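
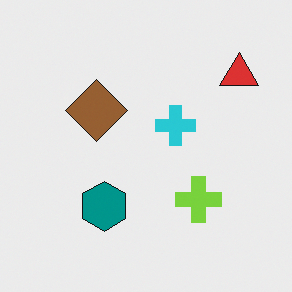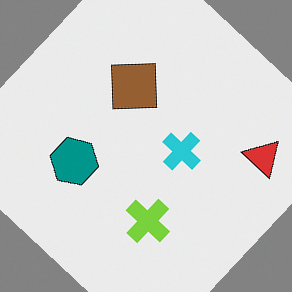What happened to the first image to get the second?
The second image is the first rotated clockwise by a large amount — several tens of degrees.

Every shape is tilted by the same angle and the image corners show triangular fill wedges — a whole-image rotation by a non-right angle.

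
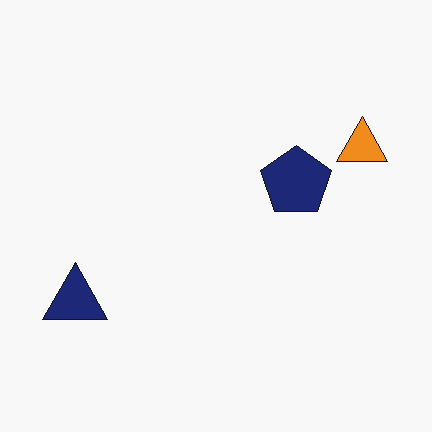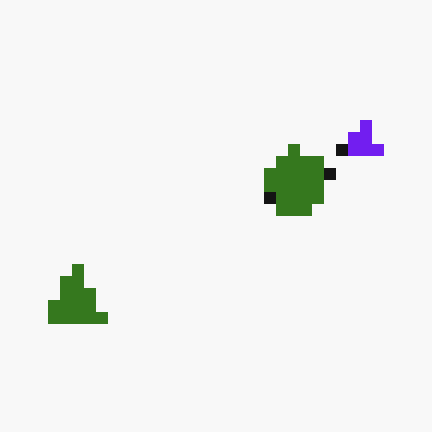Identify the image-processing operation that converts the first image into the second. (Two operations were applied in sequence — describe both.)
It was hue-shifted by a large amount, then heavily pixelated into large blocks.

Every shape's color has rotated by the same amount around the hue wheel — a uniform hue shift. Shapes are reduced to large square blocks; fine edges and outlines are lost — a downscale-then-upscale (mosaic) effect.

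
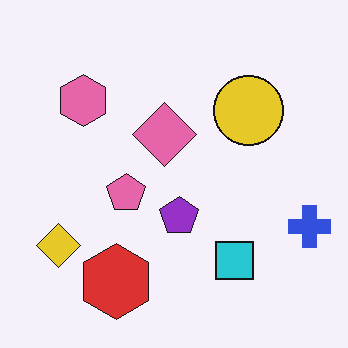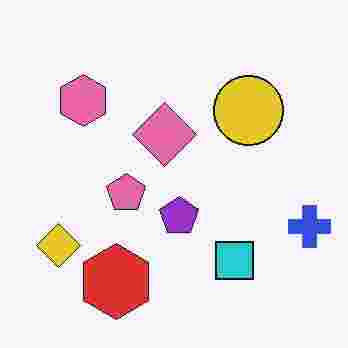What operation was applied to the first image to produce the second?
Degraded with heavy JPEG compression.

Blocky 8×8 compression artifacts appear around shape edges and the flat background shows ringing — characteristic JPEG degradation.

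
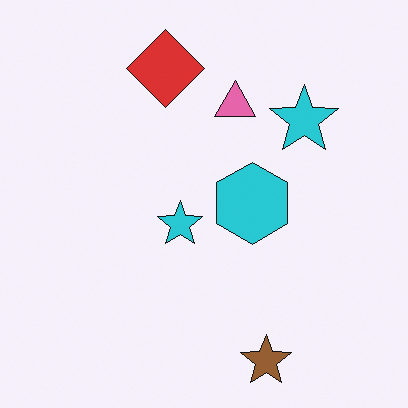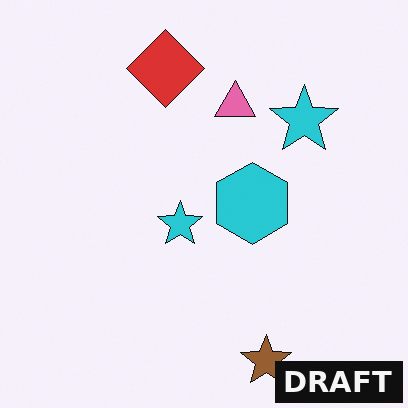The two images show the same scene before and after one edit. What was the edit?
Watermarked with the text "DRAFT" in the lower-right corner.

A dark label reading "DRAFT" appears in the lower-right corner.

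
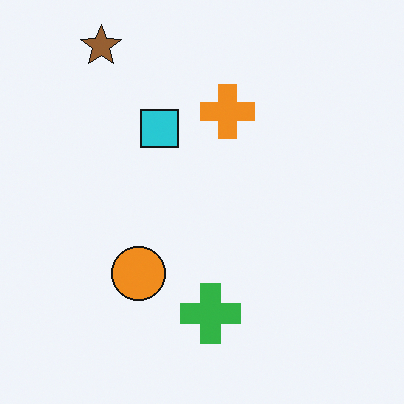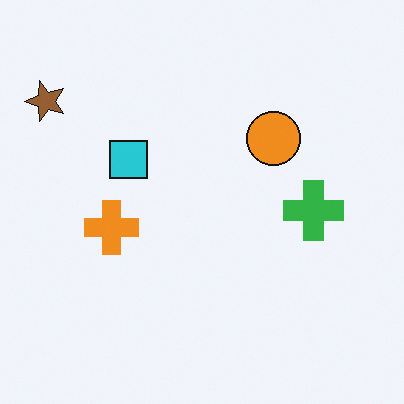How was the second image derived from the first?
Transposed (reflected across the top-left ↔ bottom-right diagonal).

Shapes have swapped their row and column positions — what was in the top-right is now in the bottom-left — a diagonal reflection.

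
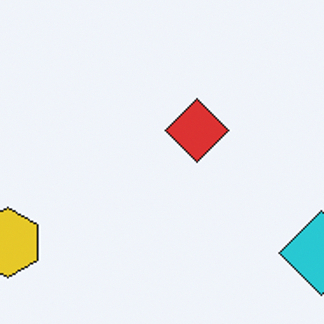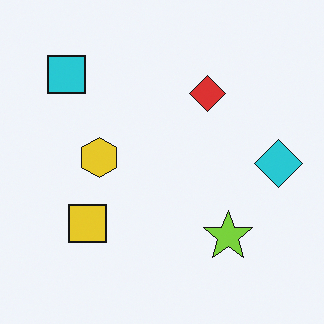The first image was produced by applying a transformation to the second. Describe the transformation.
It was cropped tightly and scaled back up.

The visible shapes are larger and the field of view is narrower; shapes near the original edges may be partly or wholly outside the frame — a crop-and-rescale.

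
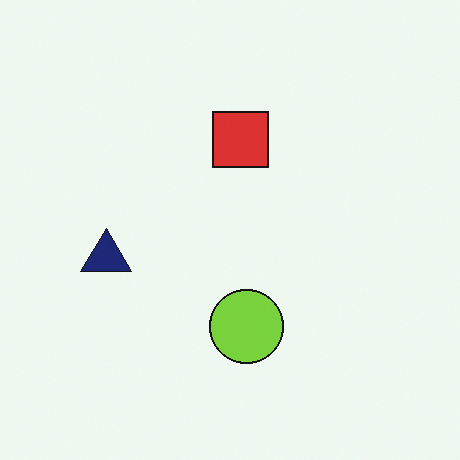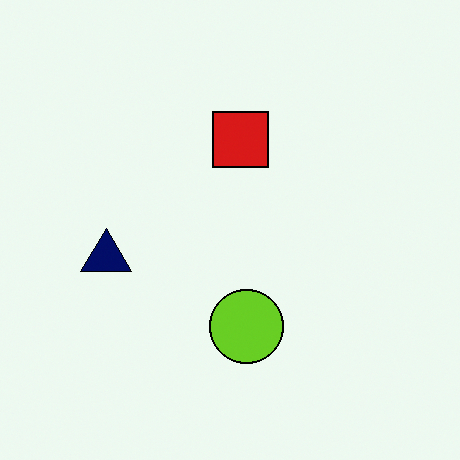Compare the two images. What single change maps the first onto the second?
Given slightly increased contrast.

Tones are pushed away from mid-grey across the whole image — a global contrast change.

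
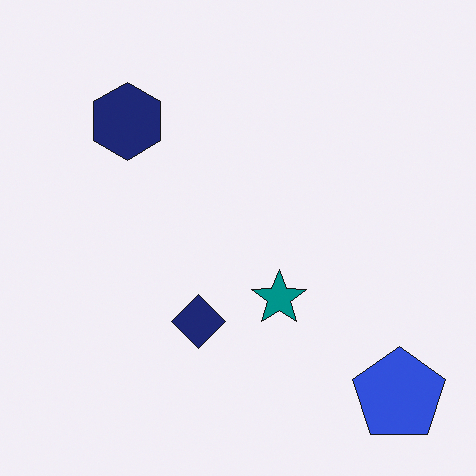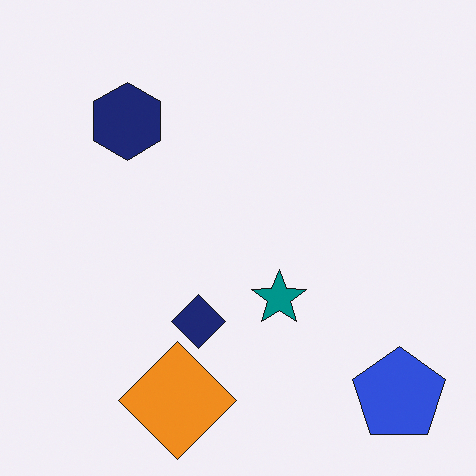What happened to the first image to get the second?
Overlaid with an additional orange diamond.

An orange diamond appears in the second image that is absent from the first.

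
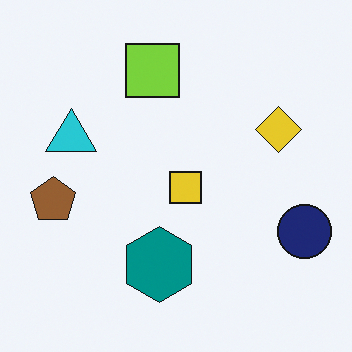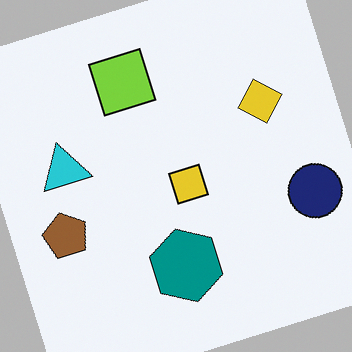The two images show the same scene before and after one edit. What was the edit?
The image was rotated counter-clockwise by a moderate amount.

Every shape is tilted by the same angle and the image corners show triangular fill wedges — a whole-image rotation by a non-right angle.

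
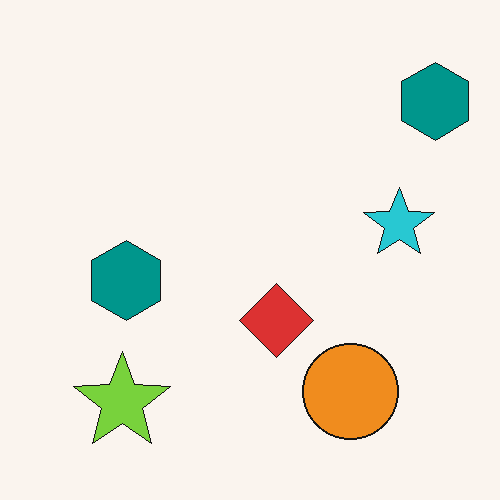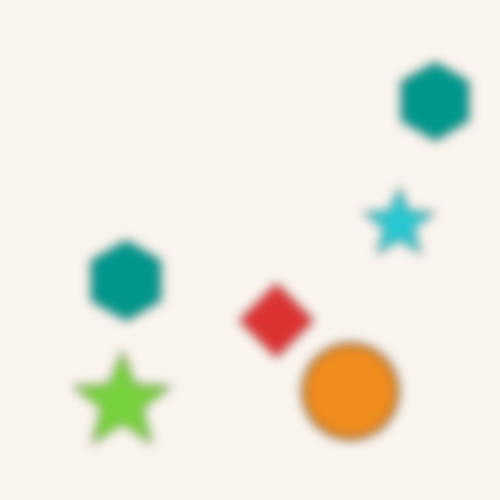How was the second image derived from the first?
This is the original image strongly gaussian-blurred.

Shape edges and outlines are uniformly softened across the whole image.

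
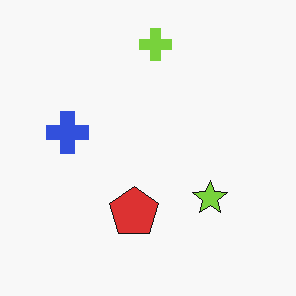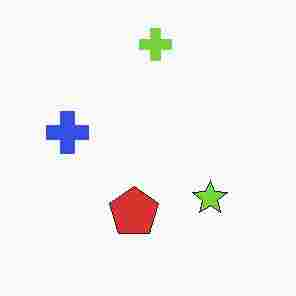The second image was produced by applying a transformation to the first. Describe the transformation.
It was degraded with heavy JPEG compression.

Blocky 8×8 compression artifacts appear around shape edges and the flat background shows ringing — characteristic JPEG degradation.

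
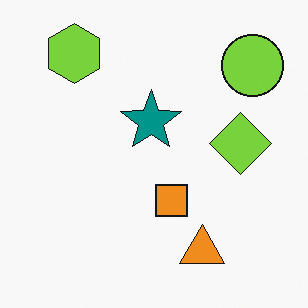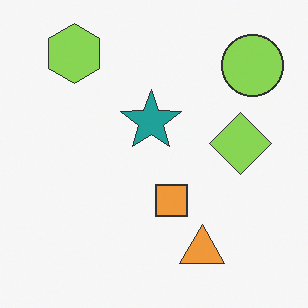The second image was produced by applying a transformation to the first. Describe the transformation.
It was given slightly reduced contrast.

Tones are pushed toward mid-grey across the whole image — a global contrast change.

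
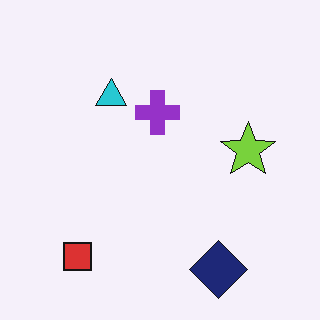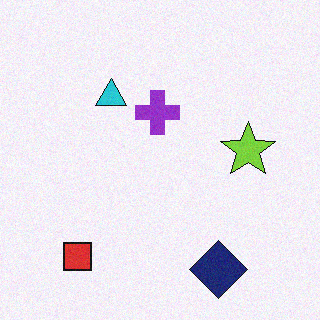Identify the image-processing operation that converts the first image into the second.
The second image is the first degraded with light additive noise.

Random speckle covers the whole image, including the flat background.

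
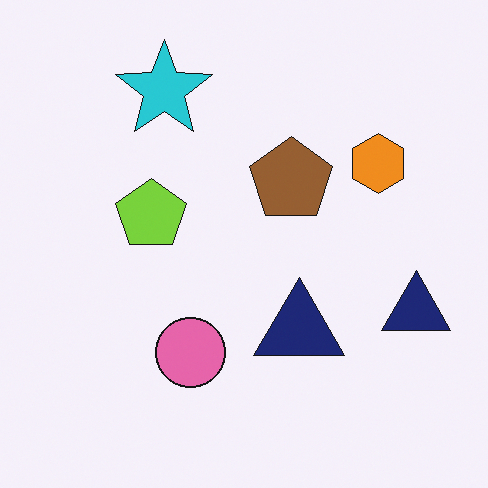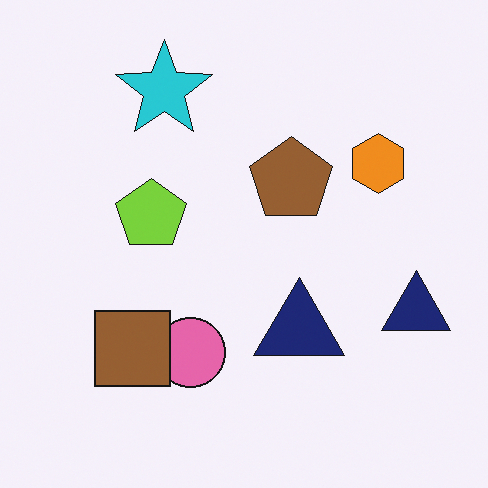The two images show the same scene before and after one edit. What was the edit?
The image was overlaid with an additional brown square.

A brown square appears in the second image that is absent from the first.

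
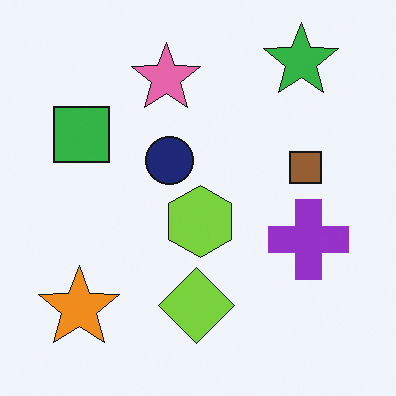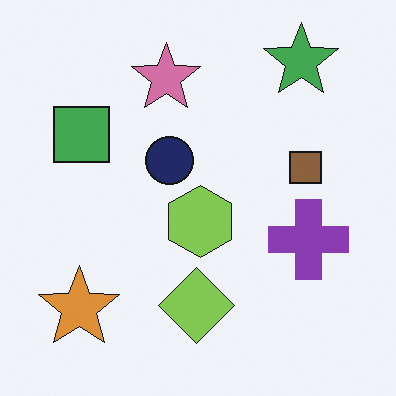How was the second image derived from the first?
It was slightly desaturated.

All colors are more muted and greyish — a global saturation change.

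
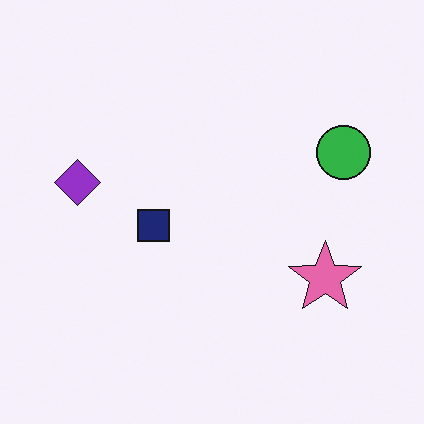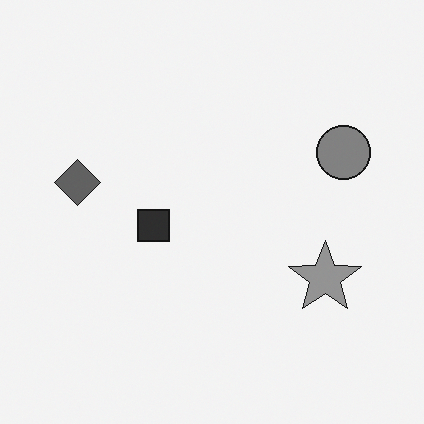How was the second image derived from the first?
Converted to grayscale.

All color is removed — every shape is now a shade of grey.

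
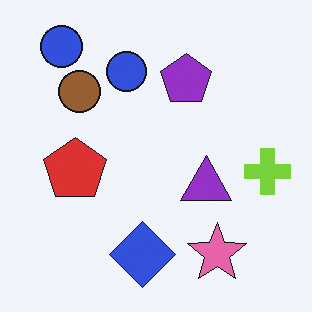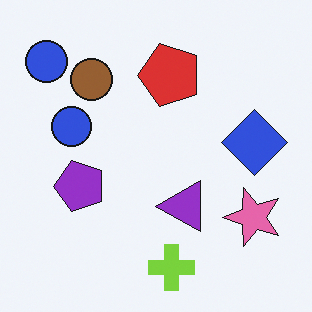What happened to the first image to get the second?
It was transposed (reflected across the top-left ↔ bottom-right diagonal).

Shapes have swapped their row and column positions — what was in the top-right is now in the bottom-left — a diagonal reflection.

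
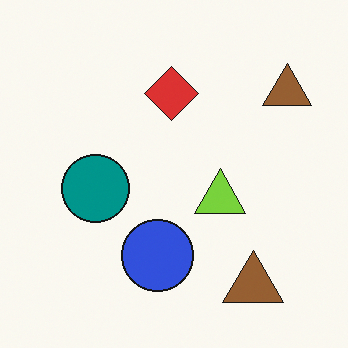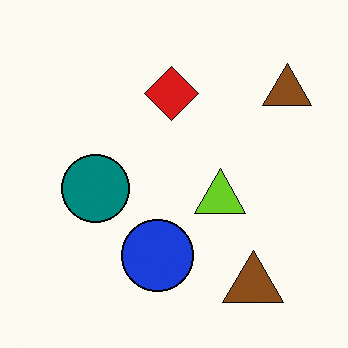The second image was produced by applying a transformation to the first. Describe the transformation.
The second image is the first given slightly increased contrast.

Tones are pushed away from mid-grey across the whole image — a global contrast change.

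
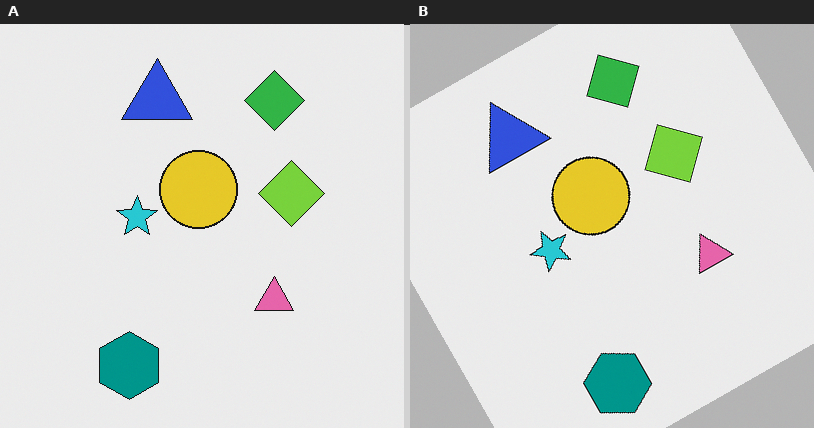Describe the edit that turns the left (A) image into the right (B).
The right (B) image is the left (A) rotated counter-clockwise by a moderate amount.

Every shape is tilted by the same angle and the image corners show triangular fill wedges — a whole-image rotation by a non-right angle.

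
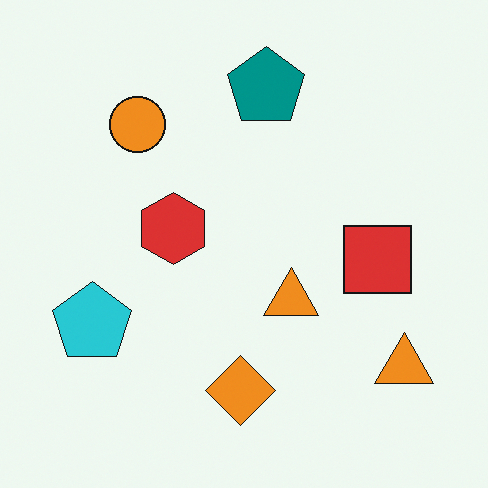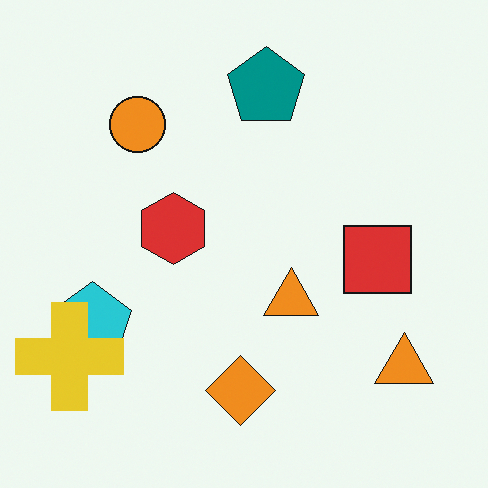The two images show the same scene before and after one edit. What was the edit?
Overlaid with an additional yellow cross.

A yellow cross appears in the second image that is absent from the first.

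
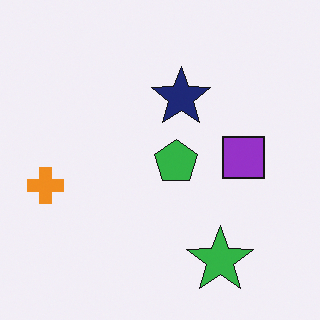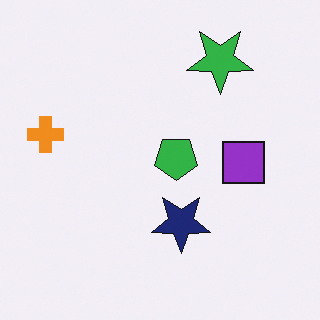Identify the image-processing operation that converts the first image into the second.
The second image is the first flipped vertically (top ↔ bottom).

The green star is in the bottom-right of the first image and the top-right of the second — shapes on opposite sides of the horizontal midline have swapped in a mirror flip.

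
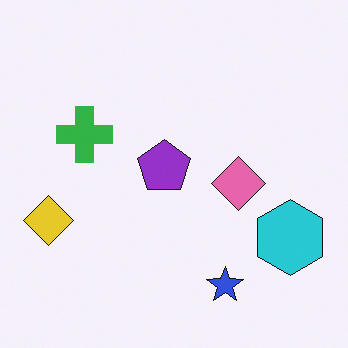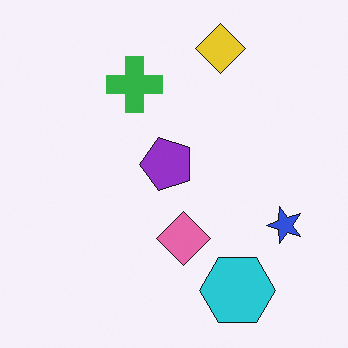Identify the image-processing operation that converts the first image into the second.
The image was transposed (reflected across the top-left ↔ bottom-right diagonal).

Shapes have swapped their row and column positions — what was in the top-right is now in the bottom-left — a diagonal reflection.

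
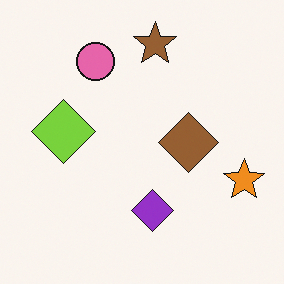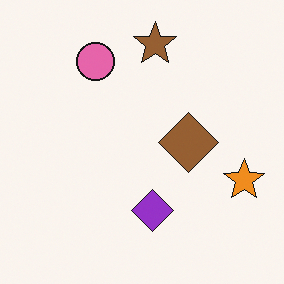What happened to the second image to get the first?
Overlaid with an additional lime diamond.

A lime diamond appears in the first image that is absent from the second.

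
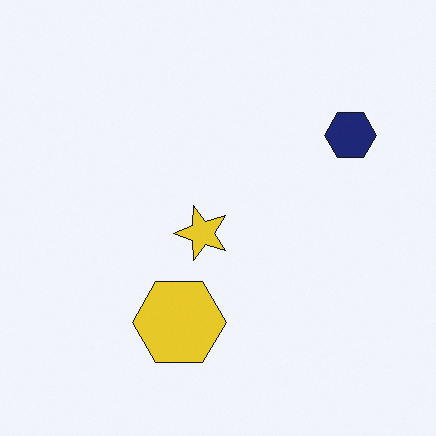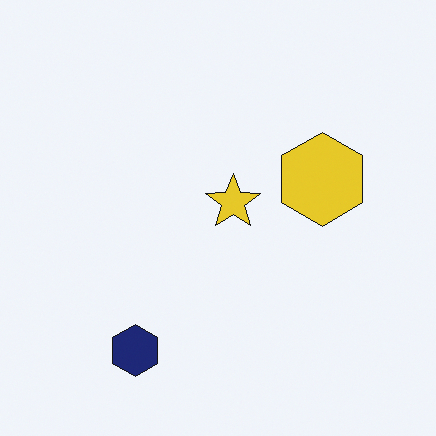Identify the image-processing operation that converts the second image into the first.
The transformation is: transposed (reflected across the top-left ↔ bottom-right diagonal).

Shapes have swapped their row and column positions — what was in the top-right is now in the bottom-left — a diagonal reflection.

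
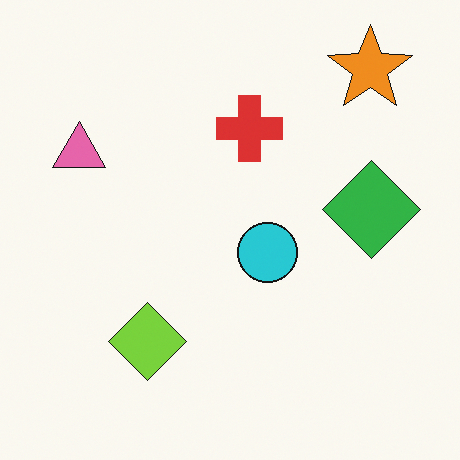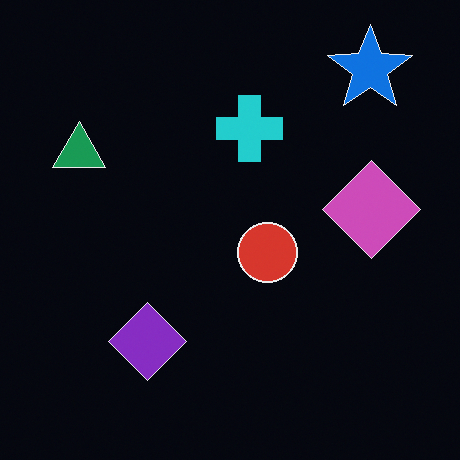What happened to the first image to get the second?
This is the original image color-inverted (negative).

The light background has become dark and every shape's color is its complement — a photographic negative.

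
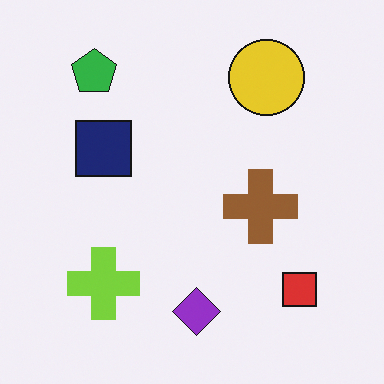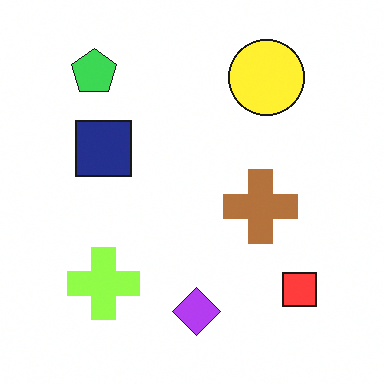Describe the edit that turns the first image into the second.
The second image is the first slightly brightened.

Every pixel — background and shapes alike — is uniformly brightened.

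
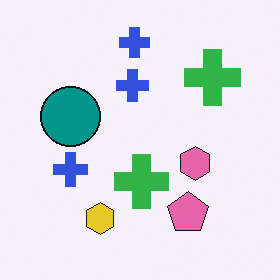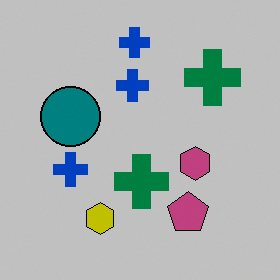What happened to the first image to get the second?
The second image is the first aggressively posterized.

Each flat color has snapped to a coarser quantized level — most visibly, the near-white background has dropped to a flat grey.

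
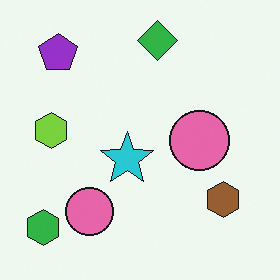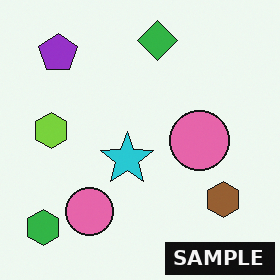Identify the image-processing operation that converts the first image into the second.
This is the original image watermarked with the text "SAMPLE" in the lower-right corner.

A dark label reading "SAMPLE" appears in the lower-right corner.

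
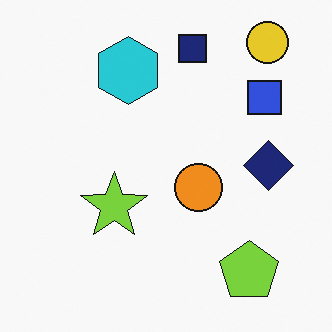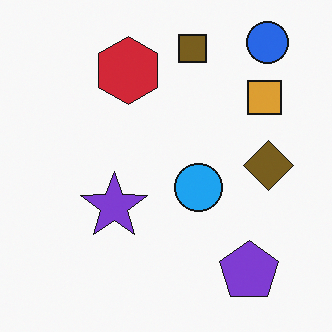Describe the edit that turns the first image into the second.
The transformation is: hue-shifted through roughly half the color wheel.

Every shape's color has rotated by the same amount around the hue wheel — a uniform hue shift.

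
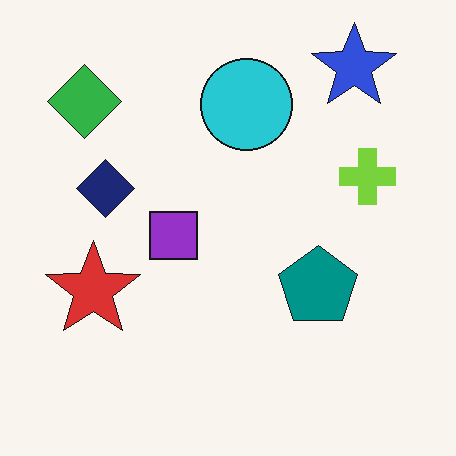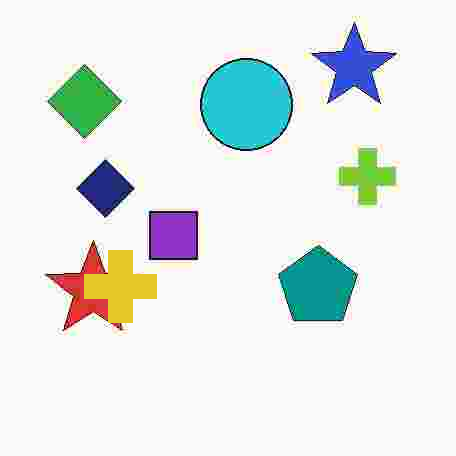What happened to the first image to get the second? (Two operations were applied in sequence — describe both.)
Heavily JPEG-compressed with obvious blocking artifacts, then overlaid with an additional yellow cross.

Blocky 8×8 compression artifacts appear around shape edges and the flat background shows ringing — characteristic JPEG degradation. A yellow cross appears in the second image that is absent from the first.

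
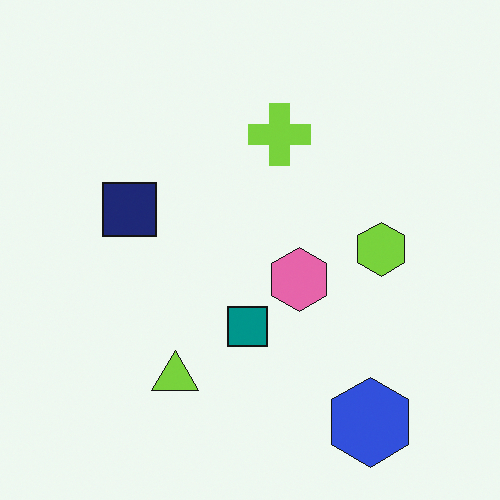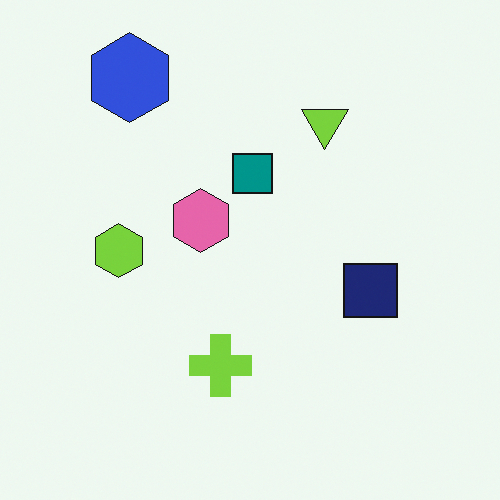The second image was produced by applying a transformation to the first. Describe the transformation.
Rotated 180°.

The blue hexagon sits in the bottom-right of the first image and the top-left of the second — consistent with a whole-image 180° rotation.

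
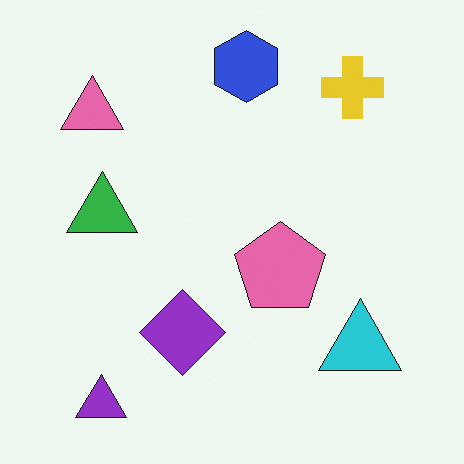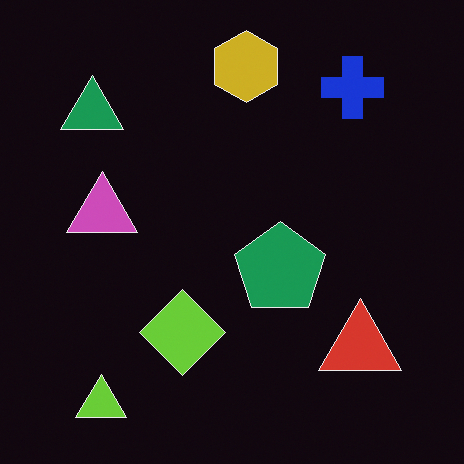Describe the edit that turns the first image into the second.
The transformation is: color-inverted (negative).

The light background has become dark and every shape's color is its complement — a photographic negative.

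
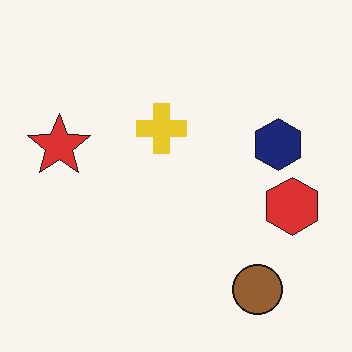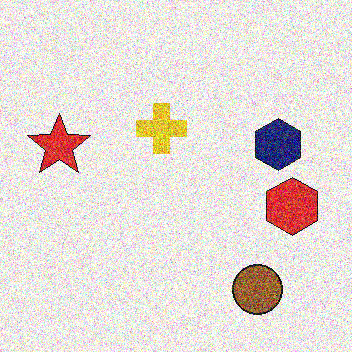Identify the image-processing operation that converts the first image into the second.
The second image is the first degraded with strong gaussian noise.

Random speckle covers the whole image, including the flat background.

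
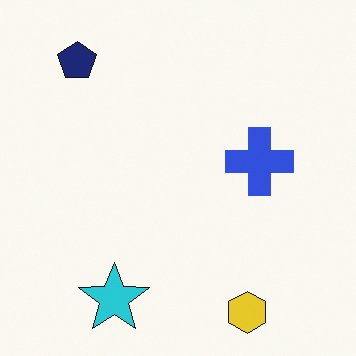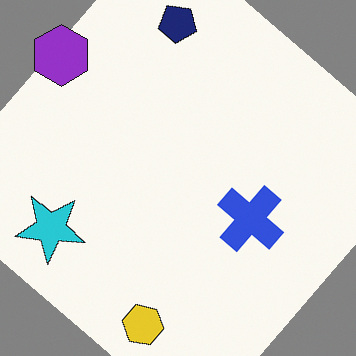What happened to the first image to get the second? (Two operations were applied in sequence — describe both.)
The transformation is: rotated clockwise by a large amount — several tens of degrees, then overlaid with an additional purple hexagon.

Every shape is tilted by the same angle and the image corners show triangular fill wedges — a whole-image rotation by a non-right angle. A purple hexagon appears in the second image that is absent from the first.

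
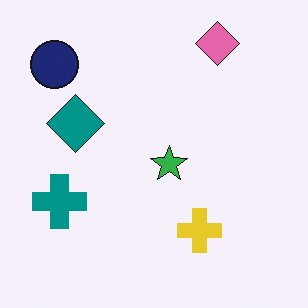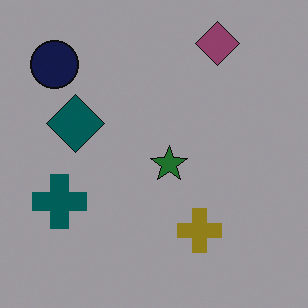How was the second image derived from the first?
It was substantially darkened.

Every pixel — background and shapes alike — is uniformly darkened.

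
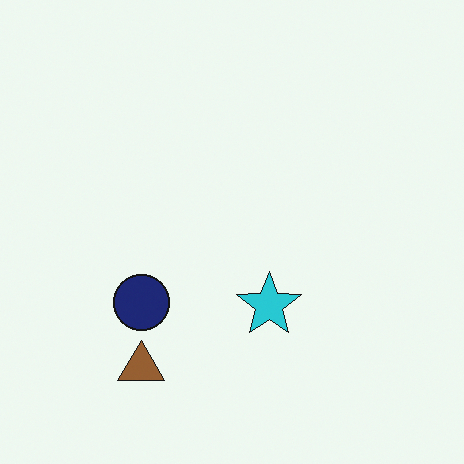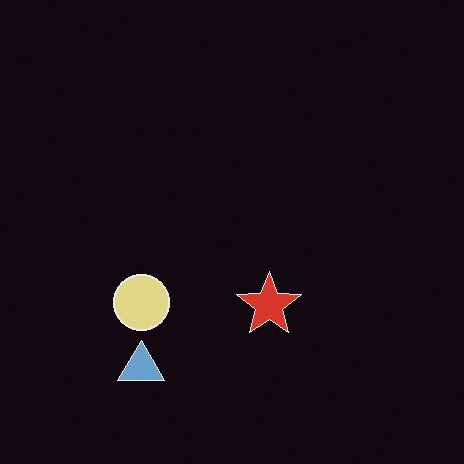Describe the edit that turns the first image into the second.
It was color-inverted (negative).

The light background has become dark and every shape's color is its complement — a photographic negative.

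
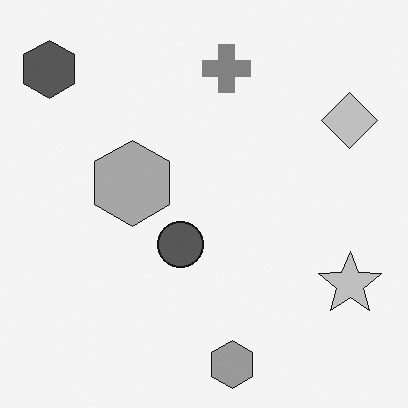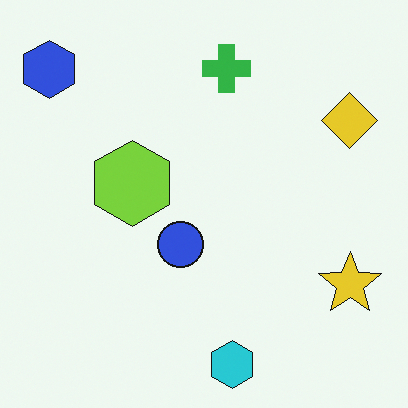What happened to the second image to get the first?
It was converted to grayscale.

All color is removed — every shape is now a shade of grey.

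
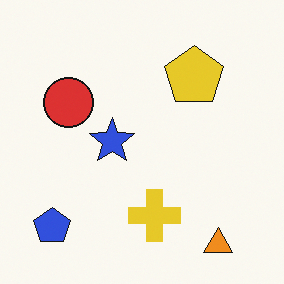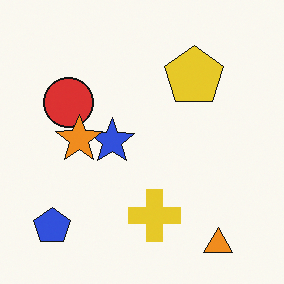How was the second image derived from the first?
This is the original image overlaid with an additional orange star.

An orange star appears in the second image that is absent from the first.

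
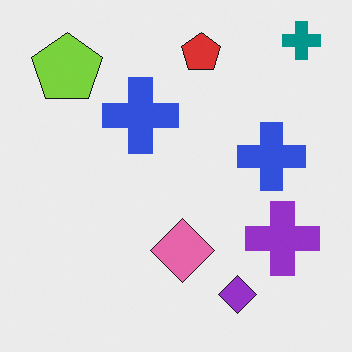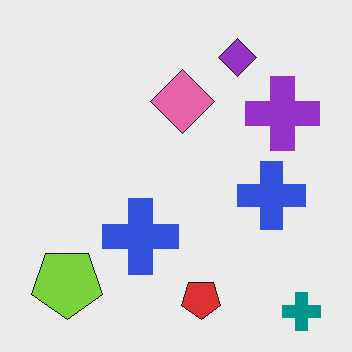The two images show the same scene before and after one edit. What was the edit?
Flipped vertically (top ↔ bottom).

The teal cross is in the top-right of the first image and the bottom-right of the second — shapes on opposite sides of the horizontal midline have swapped in a mirror flip.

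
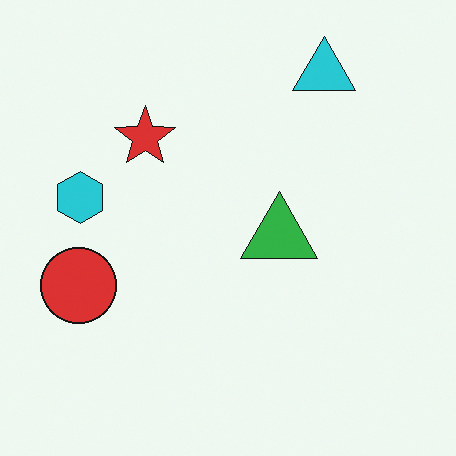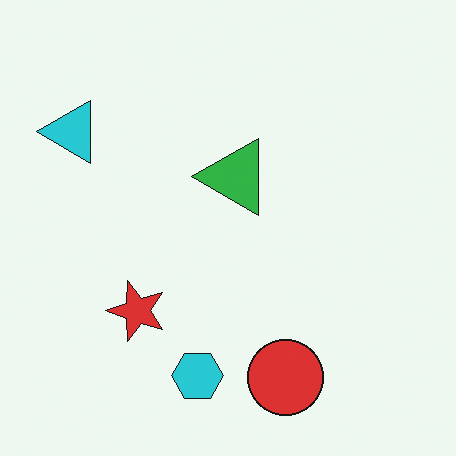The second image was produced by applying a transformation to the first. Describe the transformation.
It was rotated 90° counter-clockwise.

The cyan triangle sits in the top-right of the first image and the top-left of the second — consistent with a whole-image 90° counter-clockwise rotation.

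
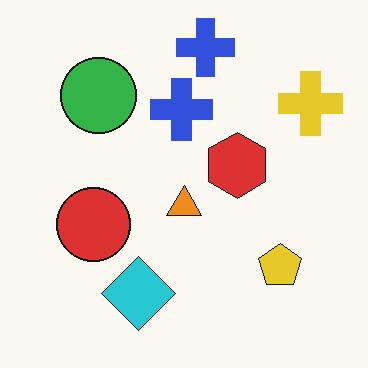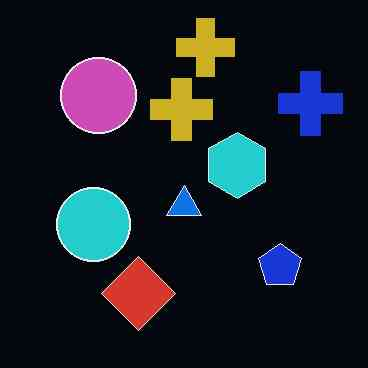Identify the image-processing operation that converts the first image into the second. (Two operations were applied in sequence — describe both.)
It was color-inverted (negative), then JPEG-compressed with visible artifacts.

The light background has become dark and every shape's color is its complement — a photographic negative. Blocky 8×8 compression artifacts appear around shape edges and the flat background shows ringing — characteristic JPEG degradation.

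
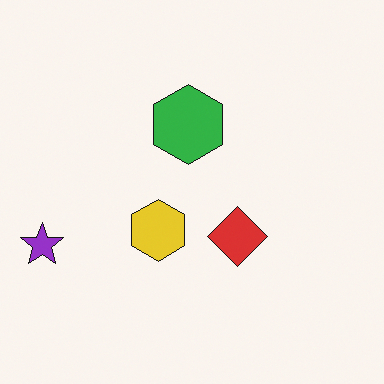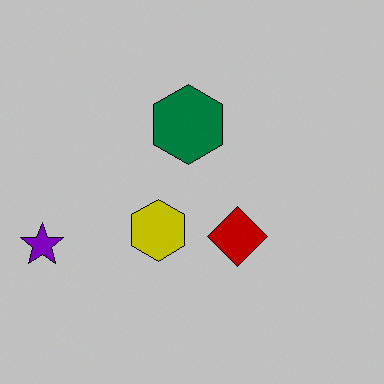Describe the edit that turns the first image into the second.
The image was heavily posterized to just a handful of flat colors.

Each flat color has snapped to a coarser quantized level — most visibly, the near-white background has dropped to a flat grey.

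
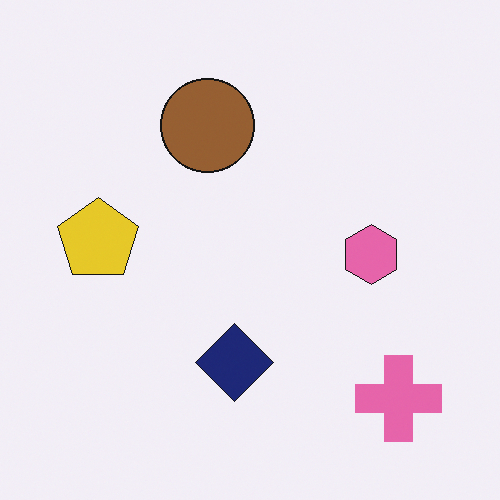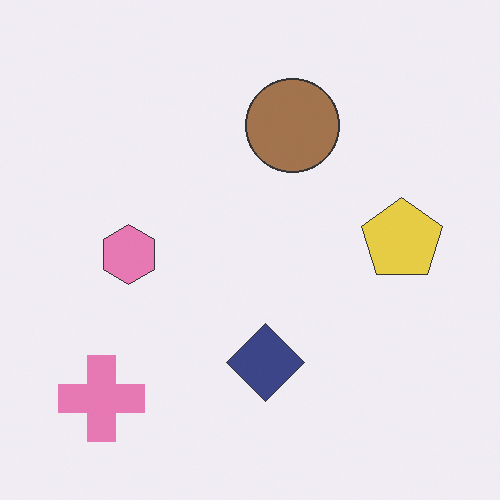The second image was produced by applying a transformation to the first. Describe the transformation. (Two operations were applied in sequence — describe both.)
The transformation is: given slightly reduced contrast, then flipped horizontally (left ↔ right).

Tones are pushed toward mid-grey across the whole image — a global contrast change. The yellow pentagon is in the left of the first image and the right of the second — shapes on opposite sides of the vertical midline have swapped in a mirror flip.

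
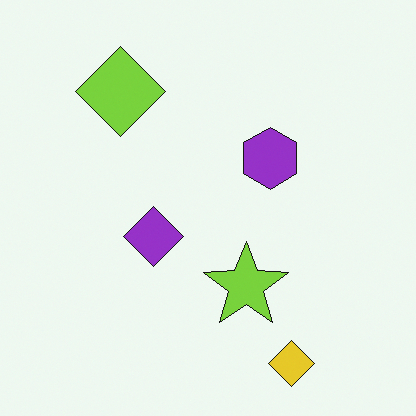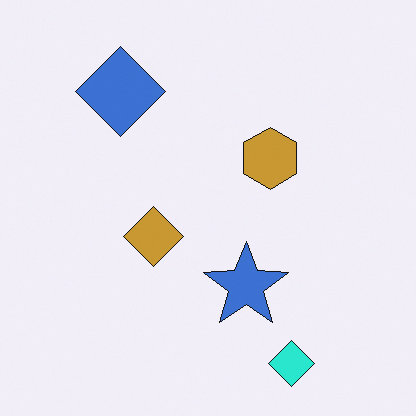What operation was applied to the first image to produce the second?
The second image is the first hue-shifted through roughly a third of the color wheel.

Every shape's color has rotated by the same amount around the hue wheel — a uniform hue shift.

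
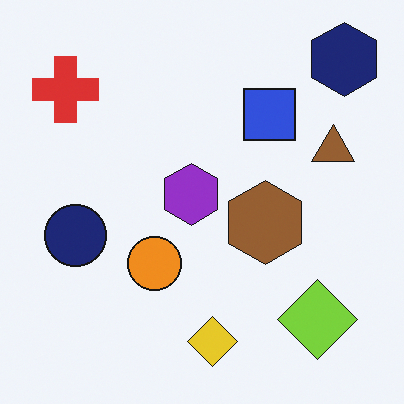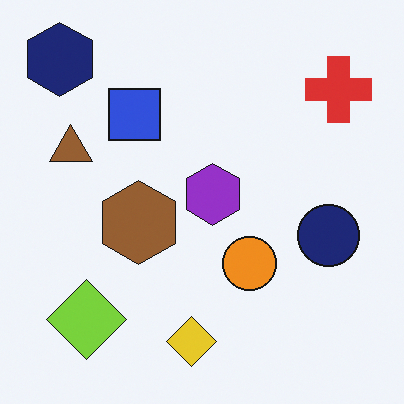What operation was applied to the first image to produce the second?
It was flipped horizontally (left ↔ right).

The navy hexagon is in the top-right of the first image and the top-left of the second — shapes on opposite sides of the vertical midline have swapped in a mirror flip.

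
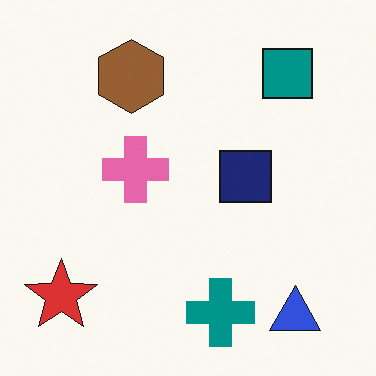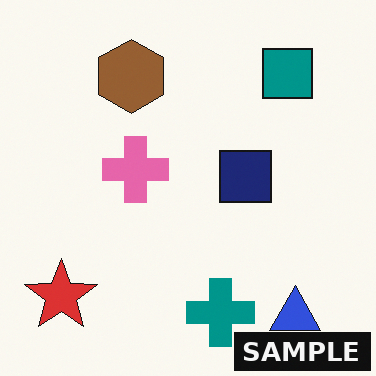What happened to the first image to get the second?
The image was watermarked with the text "SAMPLE" in the lower-right corner.

A dark label reading "SAMPLE" appears in the lower-right corner.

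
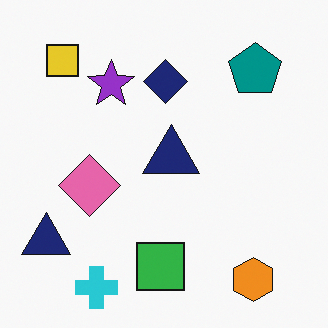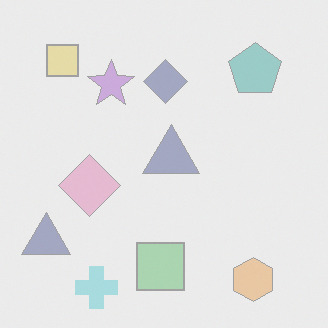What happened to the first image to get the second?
The image was washed out (contrast reduced).

Tones are pushed toward mid-grey across the whole image — a global contrast change.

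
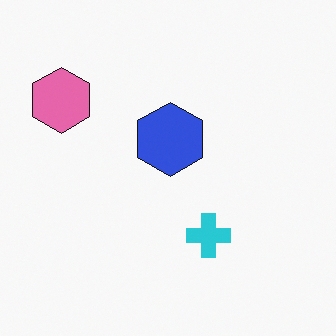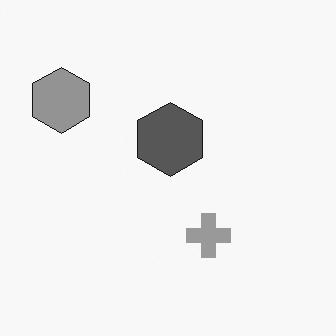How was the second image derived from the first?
The second image is the first converted to grayscale.

All color is removed — every shape is now a shade of grey.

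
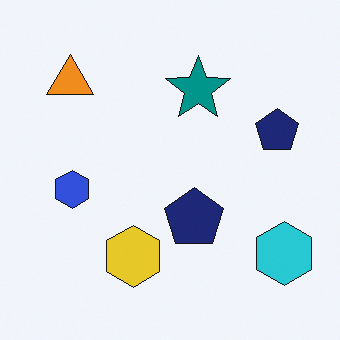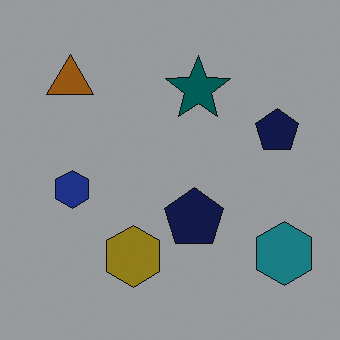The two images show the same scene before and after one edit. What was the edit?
The transformation is: noticeably darkened.

Every pixel — background and shapes alike — is uniformly darkened.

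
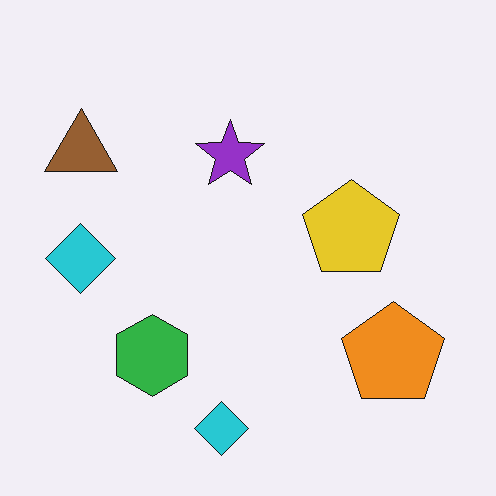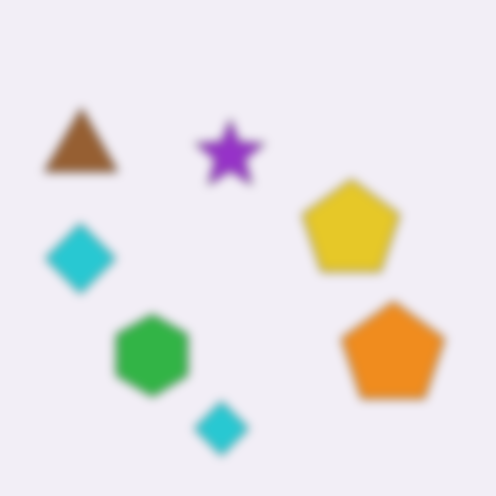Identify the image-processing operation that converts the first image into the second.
The image was heavily blurred.

Shape edges and outlines are uniformly softened across the whole image.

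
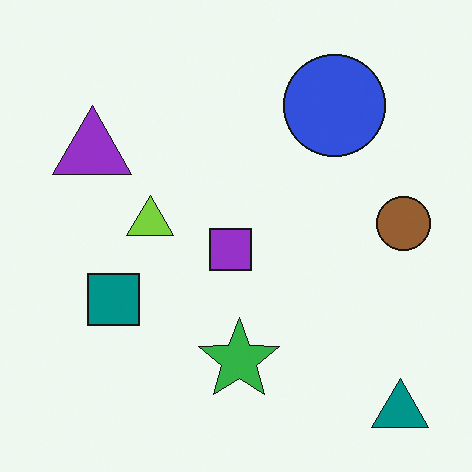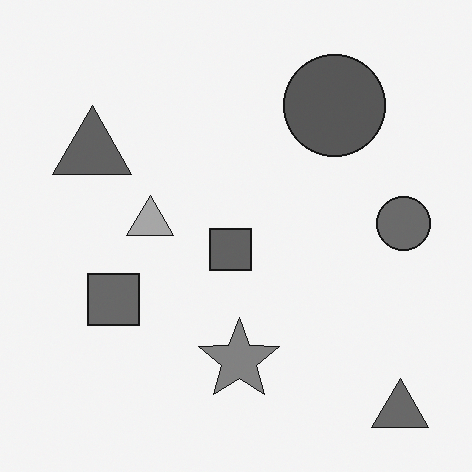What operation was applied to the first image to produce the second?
This is the original image converted to grayscale.

All color is removed — every shape is now a shade of grey.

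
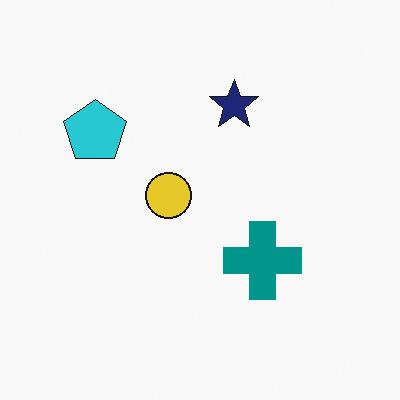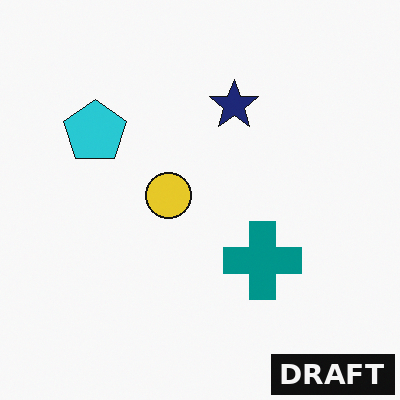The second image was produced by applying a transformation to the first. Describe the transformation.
It was watermarked with the text "DRAFT" in the lower-right corner.

A dark label reading "DRAFT" appears in the lower-right corner.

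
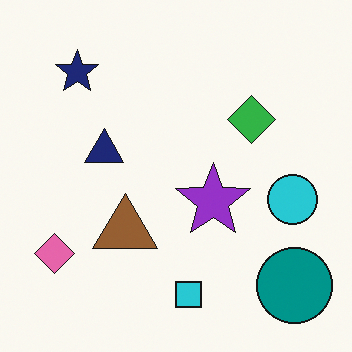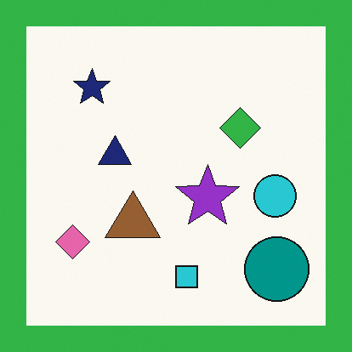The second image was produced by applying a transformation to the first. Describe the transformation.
Framed with a green border.

A solid green frame runs around the edge of the second image, with the content slightly shrunk inside it.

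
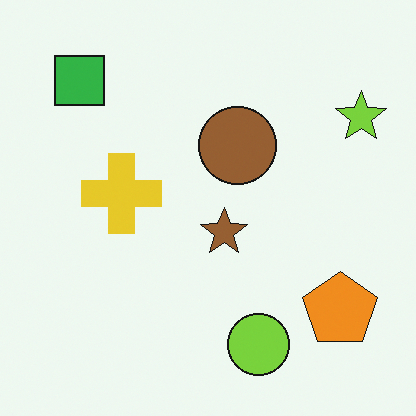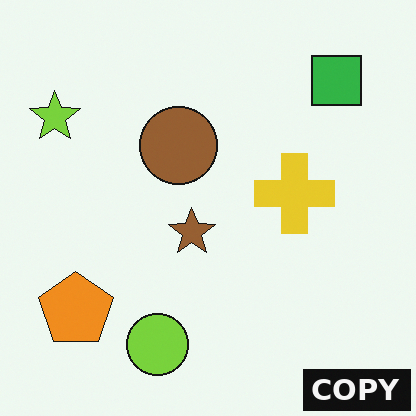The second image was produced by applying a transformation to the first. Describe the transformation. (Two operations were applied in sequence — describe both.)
This is the original image flipped horizontally (left ↔ right), then watermarked with the text "COPY" in the lower-right corner.

The lime star is in the top-right of the first image and the top-left of the second — shapes on opposite sides of the vertical midline have swapped in a mirror flip. A dark label reading "COPY" appears in the lower-right corner.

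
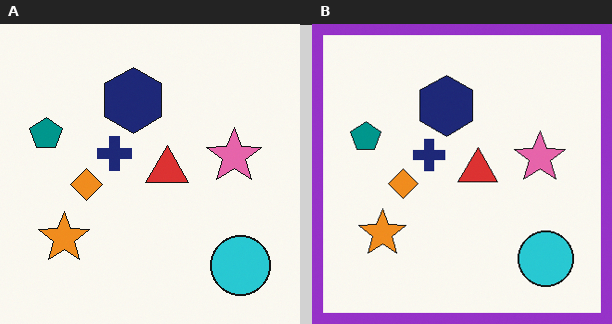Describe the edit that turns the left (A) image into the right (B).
The right (B) image is the left (A) framed with a purple border.

A solid purple frame runs around the edge of the right (B) image, with the content slightly shrunk inside it.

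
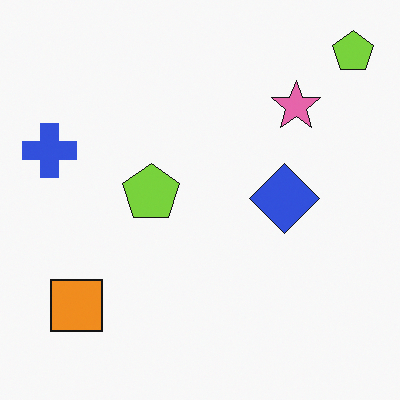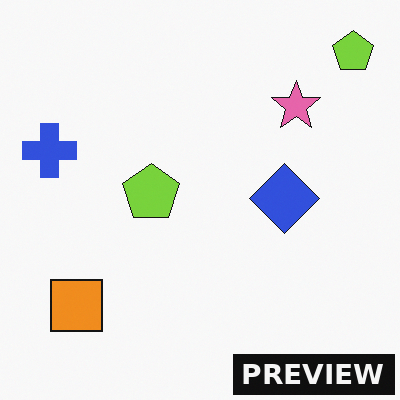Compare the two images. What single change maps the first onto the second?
The second image is the first watermarked with the text "PREVIEW" in the lower-right corner.

A dark label reading "PREVIEW" appears in the lower-right corner.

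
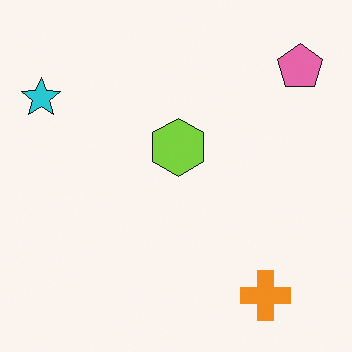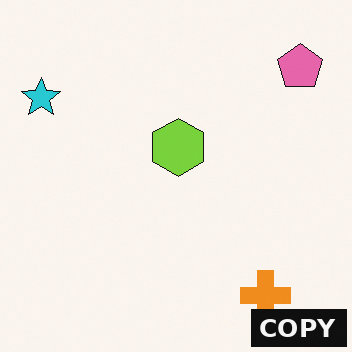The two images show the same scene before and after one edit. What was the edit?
The transformation is: watermarked with the text "COPY" in the lower-right corner.

A dark label reading "COPY" appears in the lower-right corner.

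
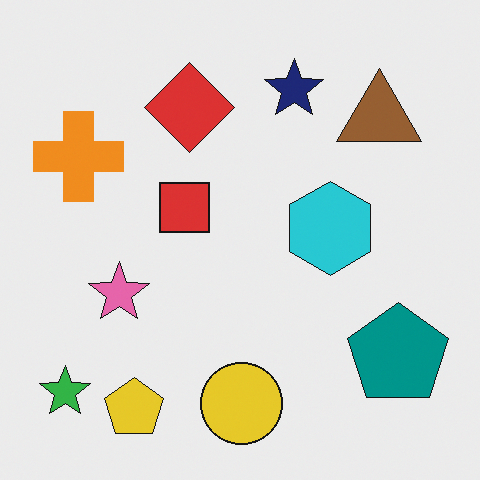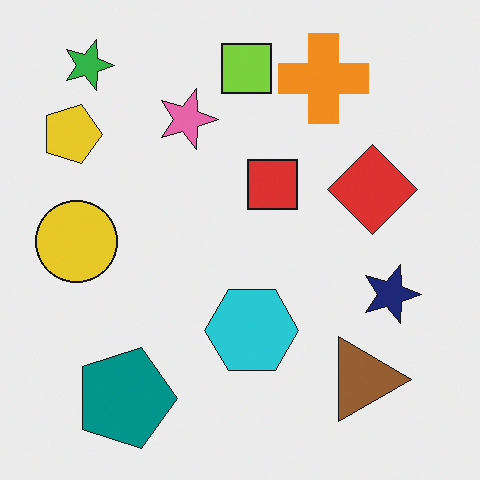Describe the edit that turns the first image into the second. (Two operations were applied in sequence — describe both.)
It was rotated 90° clockwise, then overlaid with an additional lime square.

The green star sits in the bottom-left of the first image and the top-left of the second — consistent with a whole-image 90° clockwise rotation. A lime square appears in the second image that is absent from the first.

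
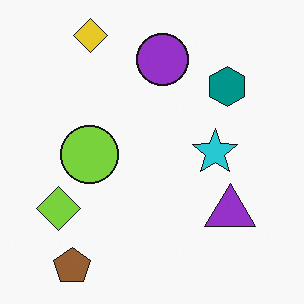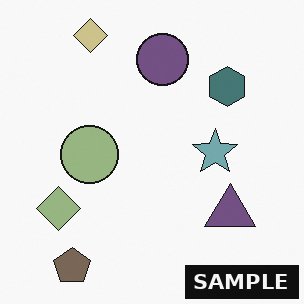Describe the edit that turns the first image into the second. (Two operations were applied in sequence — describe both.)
The second image is the first made much more muted (saturation change), then watermarked with the text "SAMPLE" in the lower-right corner.

All colors are more muted and greyish — a global saturation change. A dark label reading "SAMPLE" appears in the lower-right corner.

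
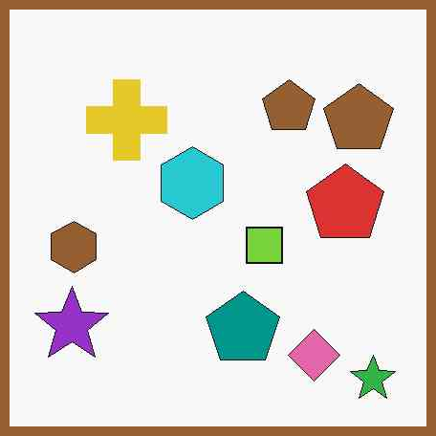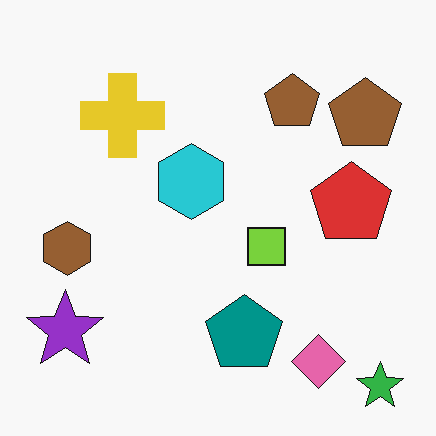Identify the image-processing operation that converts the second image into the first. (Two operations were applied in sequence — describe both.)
This is the original image given moderate JPEG compression, then framed with a brown border.

Blocky 8×8 compression artifacts appear around shape edges and the flat background shows ringing — characteristic JPEG degradation. A solid brown frame runs around the edge of the first image, with the content slightly shrunk inside it.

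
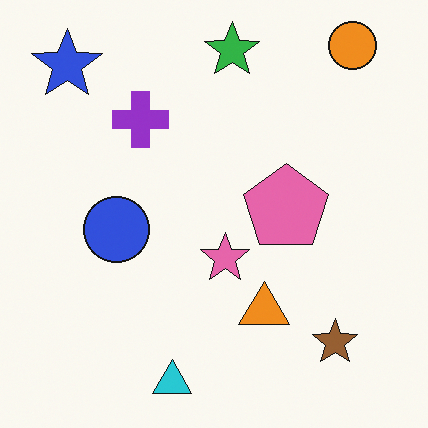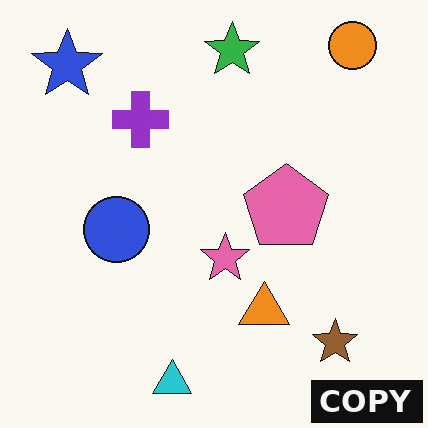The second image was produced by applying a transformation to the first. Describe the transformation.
This is the original image watermarked with the text "COPY" in the lower-right corner.

A dark label reading "COPY" appears in the lower-right corner.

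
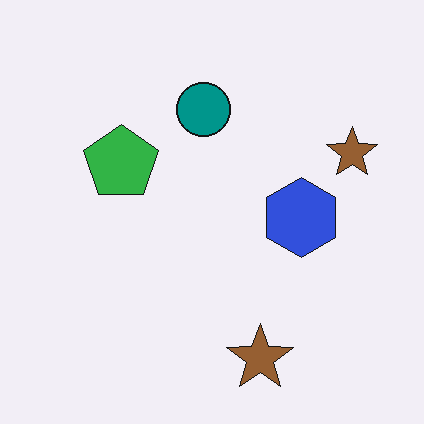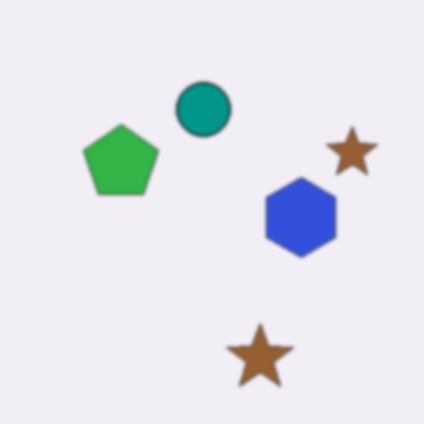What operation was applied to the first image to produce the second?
It was slightly softened.

Shape edges and outlines are uniformly softened across the whole image.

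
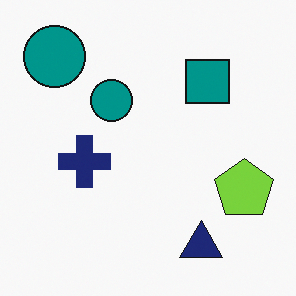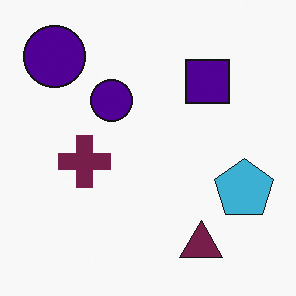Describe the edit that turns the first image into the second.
It was hue-shifted by a moderate amount.

Every shape's color has rotated by the same amount around the hue wheel — a uniform hue shift.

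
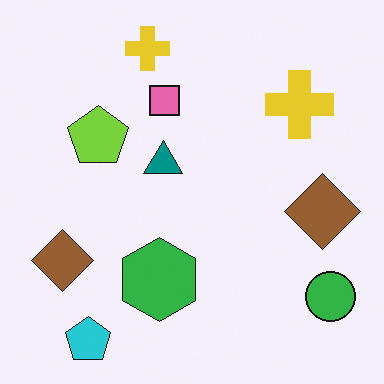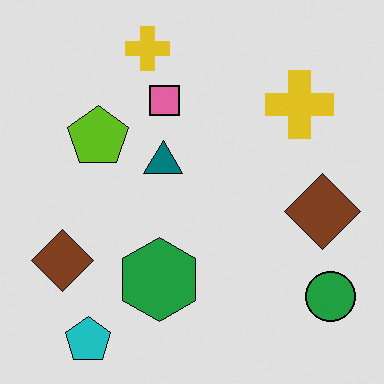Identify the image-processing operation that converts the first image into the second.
The second image is the first moderately posterized.

Each flat color has snapped to a coarser quantized level — most visibly, the near-white background has dropped to a flat grey.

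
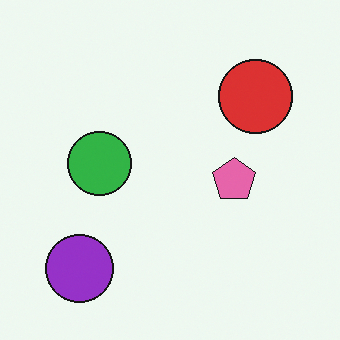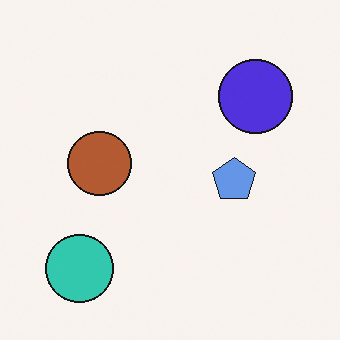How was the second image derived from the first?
The image was hue-shifted through roughly half the color wheel.

Every shape's color has rotated by the same amount around the hue wheel — a uniform hue shift.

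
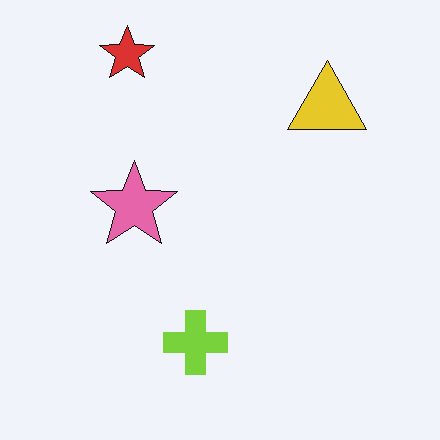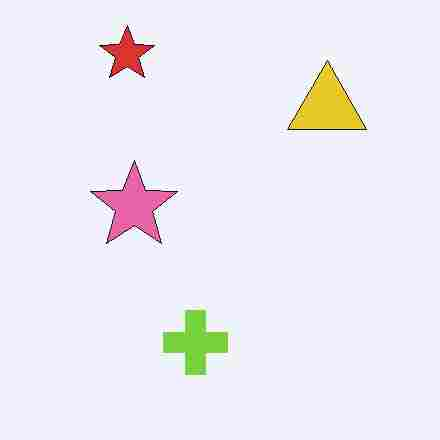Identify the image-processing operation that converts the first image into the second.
The image was degraded with heavy JPEG compression.

Blocky 8×8 compression artifacts appear around shape edges and the flat background shows ringing — characteristic JPEG degradation.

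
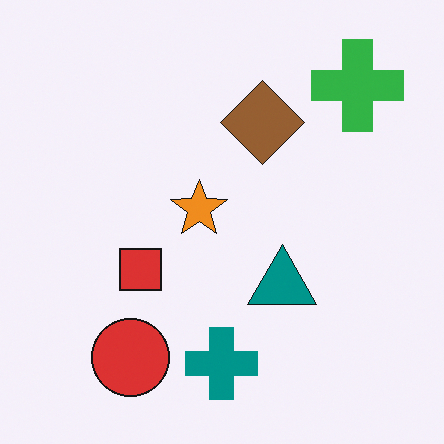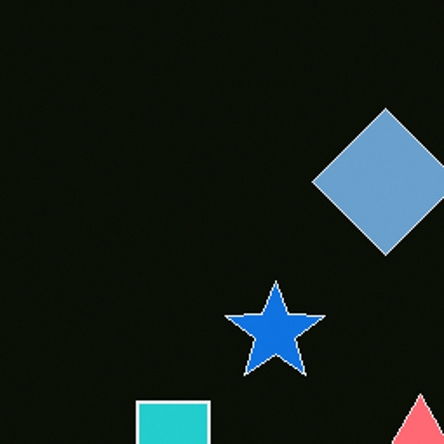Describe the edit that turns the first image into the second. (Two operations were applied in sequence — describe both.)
The transformation is: cropped tightly and scaled back up, then color-inverted (negative).

The visible shapes are larger and the field of view is narrower; shapes near the original edges may be partly or wholly outside the frame — a crop-and-rescale. The light background has become dark and every shape's color is its complement — a photographic negative.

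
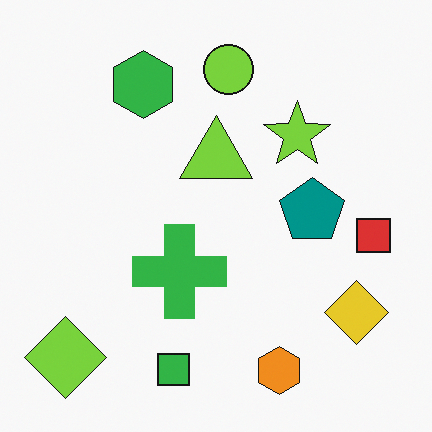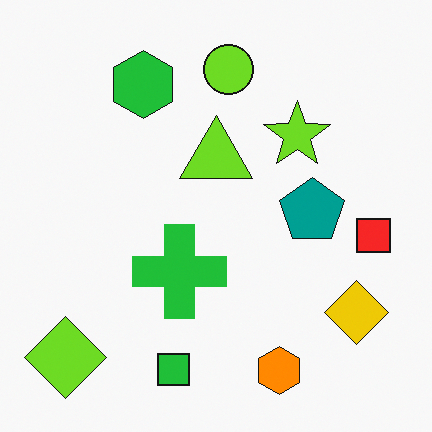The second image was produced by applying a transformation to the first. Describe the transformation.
It was slightly oversaturated.

All colors are more vivid — a global saturation change.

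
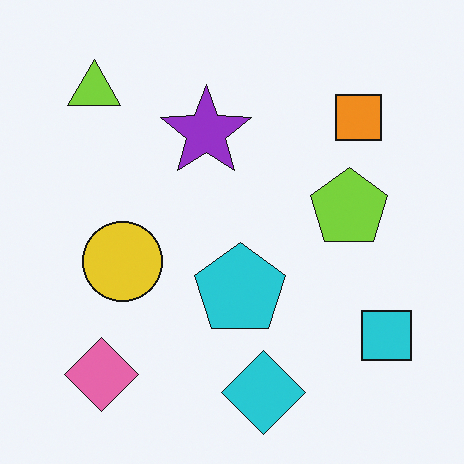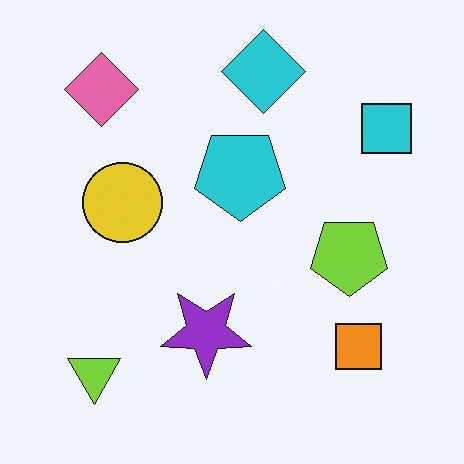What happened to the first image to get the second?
The second image is the first flipped vertically (top ↔ bottom).

The cyan diamond is in the bottom of the first image and the top of the second — shapes on opposite sides of the horizontal midline have swapped in a mirror flip.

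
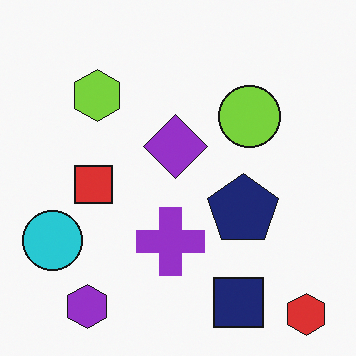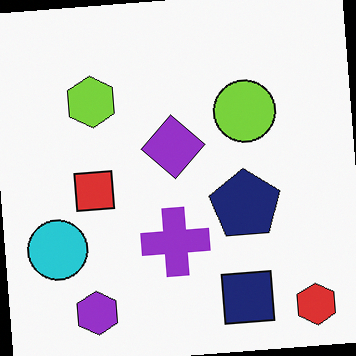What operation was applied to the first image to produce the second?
This is the original image rotated counter-clockwise by a small amount.

Every shape is tilted by the same angle and the image corners show triangular fill wedges — a whole-image rotation by a non-right angle.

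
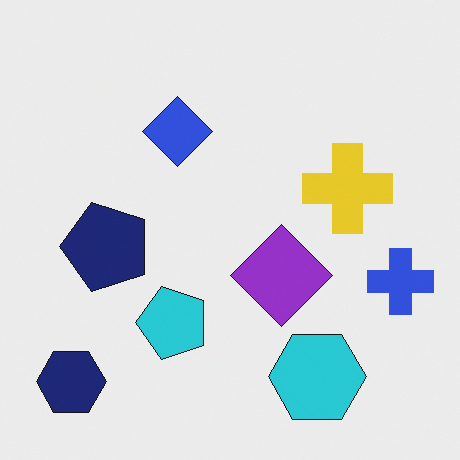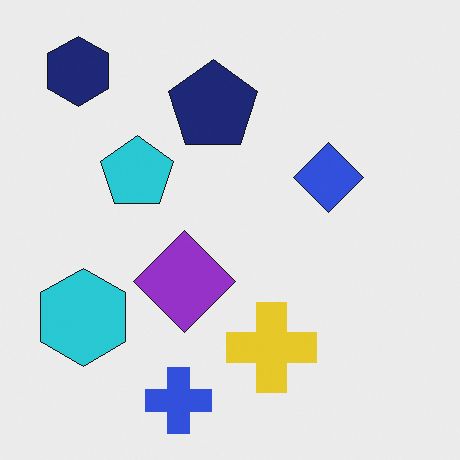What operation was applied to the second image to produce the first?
The image was rotated 90° counter-clockwise.

The navy hexagon sits in the top-left of the second image and the bottom-left of the first — consistent with a whole-image 90° counter-clockwise rotation.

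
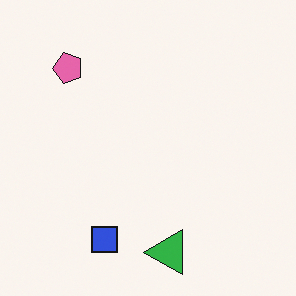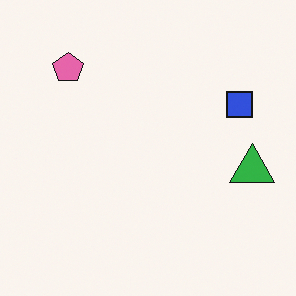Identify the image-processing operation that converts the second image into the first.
It was transposed (reflected across the top-left ↔ bottom-right diagonal).

Shapes have swapped their row and column positions — what was in the top-right is now in the bottom-left — a diagonal reflection.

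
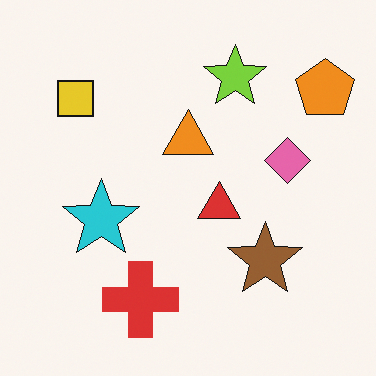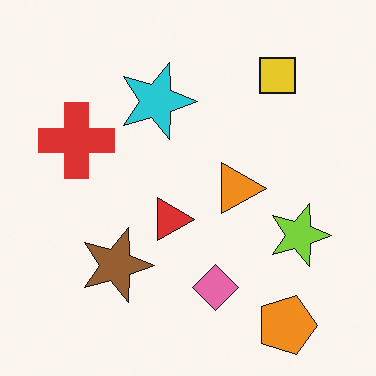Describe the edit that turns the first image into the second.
The second image is the first rotated 90° clockwise.

The orange pentagon sits in the top-right of the first image and the bottom-right of the second — consistent with a whole-image 90° clockwise rotation.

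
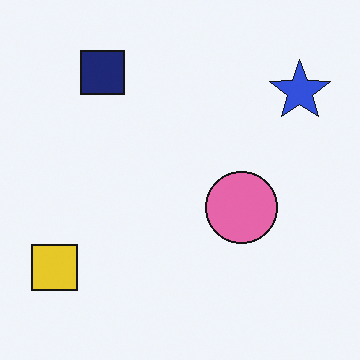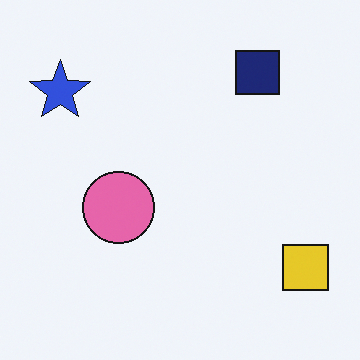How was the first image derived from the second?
It was flipped horizontally (left ↔ right).

The yellow square is in the bottom-right of the second image and the bottom-left of the first — shapes on opposite sides of the vertical midline have swapped in a mirror flip.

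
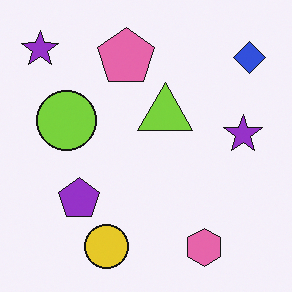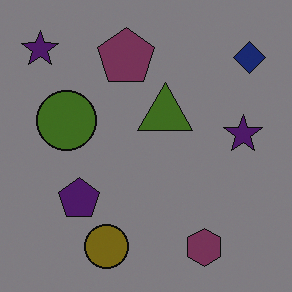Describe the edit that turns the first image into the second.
The second image is the first substantially darkened.

Every pixel — background and shapes alike — is uniformly darkened.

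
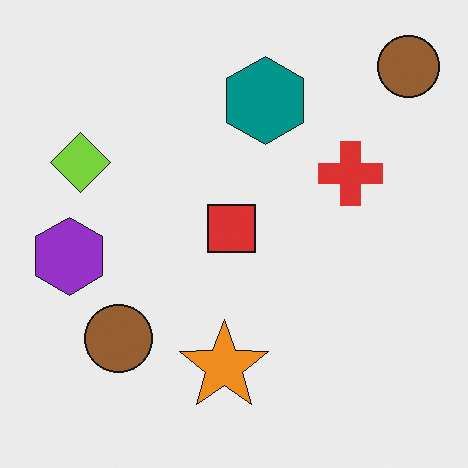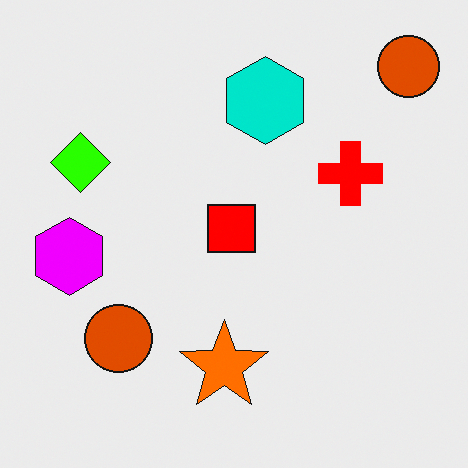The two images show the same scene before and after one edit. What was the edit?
This is the original image heavily oversaturated.

All colors are more vivid — a global saturation change.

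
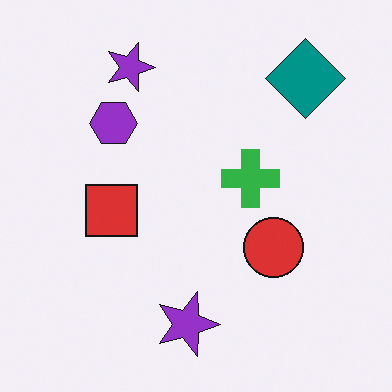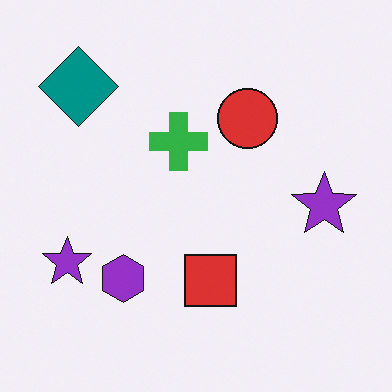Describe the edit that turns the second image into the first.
Rotated 90° clockwise.

The teal diamond sits in the top-left of the second image and the top-right of the first — consistent with a whole-image 90° clockwise rotation.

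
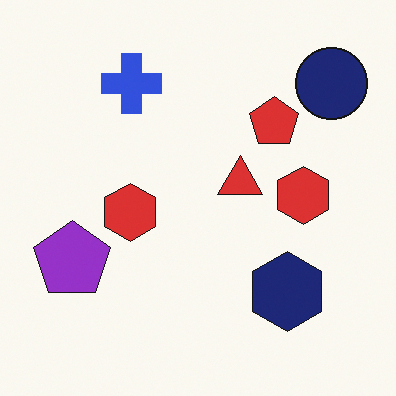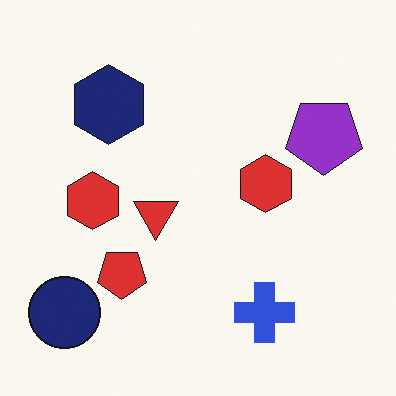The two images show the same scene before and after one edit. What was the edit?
Rotated 180°.

The navy circle sits in the top-right of the first image and the bottom-left of the second — consistent with a whole-image 180° rotation.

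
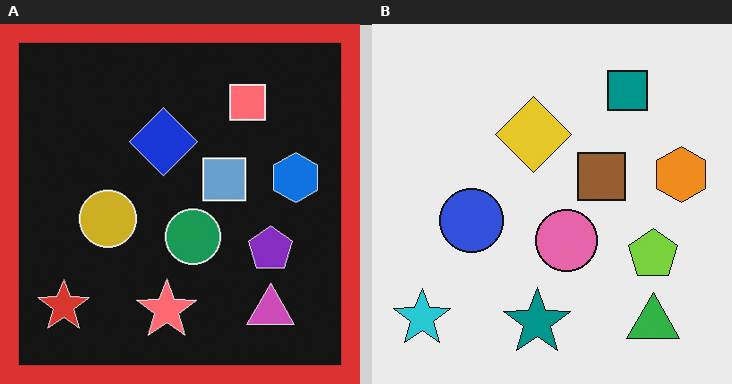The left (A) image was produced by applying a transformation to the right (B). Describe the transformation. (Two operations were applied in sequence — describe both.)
The transformation is: color-inverted (negative), then framed with a red border.

The light background has become dark and every shape's color is its complement — a photographic negative. A solid red frame runs around the edge of the left (A) image, with the content slightly shrunk inside it.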